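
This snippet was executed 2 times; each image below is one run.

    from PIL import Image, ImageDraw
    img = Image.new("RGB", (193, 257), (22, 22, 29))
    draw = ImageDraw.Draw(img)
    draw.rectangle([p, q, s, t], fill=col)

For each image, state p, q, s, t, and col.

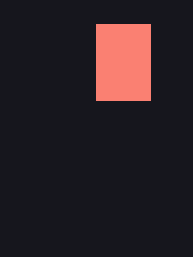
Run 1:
p = 96
q = 24
s = 150
t = 100
col = 'salmon'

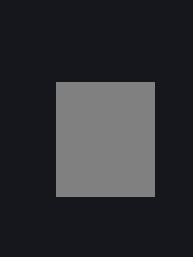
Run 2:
p = 56
q = 82
s = 154
t = 196
col = 'gray'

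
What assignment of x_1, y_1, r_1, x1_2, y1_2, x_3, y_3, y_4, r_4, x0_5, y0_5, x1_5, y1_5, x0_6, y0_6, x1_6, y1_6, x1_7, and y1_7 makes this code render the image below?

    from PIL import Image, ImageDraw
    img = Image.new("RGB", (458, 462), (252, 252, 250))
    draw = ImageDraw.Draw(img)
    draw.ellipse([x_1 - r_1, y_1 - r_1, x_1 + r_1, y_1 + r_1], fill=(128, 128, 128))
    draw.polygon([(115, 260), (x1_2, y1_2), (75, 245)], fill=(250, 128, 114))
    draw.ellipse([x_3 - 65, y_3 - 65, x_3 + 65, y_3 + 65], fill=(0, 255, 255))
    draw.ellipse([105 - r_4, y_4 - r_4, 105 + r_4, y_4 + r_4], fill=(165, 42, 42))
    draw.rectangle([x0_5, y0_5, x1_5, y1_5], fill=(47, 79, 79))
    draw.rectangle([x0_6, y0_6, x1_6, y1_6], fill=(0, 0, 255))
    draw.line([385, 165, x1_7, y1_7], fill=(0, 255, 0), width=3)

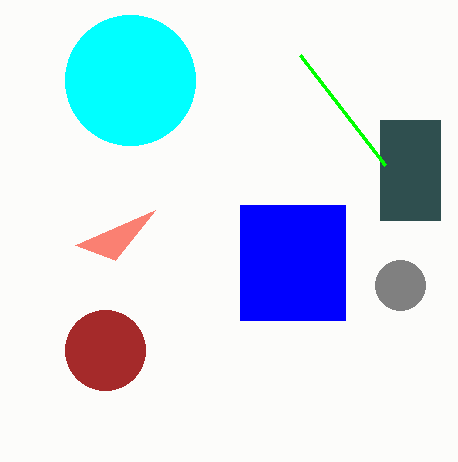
x_1 = 400, y_1 = 285, r_1 = 25, x1_2 = 155, y1_2 = 210, x_3 = 130, y_3 = 80, y_4 = 350, r_4 = 40, x0_5 = 380, y0_5 = 120, x1_5 = 440, y1_5 = 220, x0_6 = 240, y0_6 = 205, x1_6 = 345, y1_6 = 320, x1_7 = 300, y1_7 = 55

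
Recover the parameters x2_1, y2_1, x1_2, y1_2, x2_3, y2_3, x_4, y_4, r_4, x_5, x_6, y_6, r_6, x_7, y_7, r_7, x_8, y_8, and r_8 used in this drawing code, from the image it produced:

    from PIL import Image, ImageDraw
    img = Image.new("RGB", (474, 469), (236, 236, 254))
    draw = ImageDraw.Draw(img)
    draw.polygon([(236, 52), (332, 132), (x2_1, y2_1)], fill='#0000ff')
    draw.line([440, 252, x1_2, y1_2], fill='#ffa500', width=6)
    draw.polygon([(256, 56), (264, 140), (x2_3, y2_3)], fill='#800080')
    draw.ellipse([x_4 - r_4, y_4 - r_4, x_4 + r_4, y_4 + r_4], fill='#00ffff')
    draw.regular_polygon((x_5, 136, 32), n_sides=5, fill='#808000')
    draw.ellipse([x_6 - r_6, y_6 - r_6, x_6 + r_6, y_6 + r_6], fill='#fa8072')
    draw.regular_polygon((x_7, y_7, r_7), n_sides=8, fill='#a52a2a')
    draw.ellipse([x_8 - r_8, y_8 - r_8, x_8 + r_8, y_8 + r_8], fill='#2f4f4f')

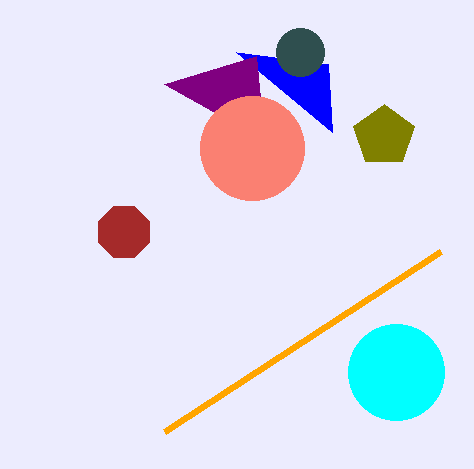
x2_1 = 328
y2_1 = 64
x1_2 = 164
y1_2 = 432
x2_3 = 164
y2_3 = 84
x_4 = 396
y_4 = 372
r_4 = 48
x_5 = 384
x_6 = 252
y_6 = 148
r_6 = 52
x_7 = 124
y_7 = 232
r_7 = 28
x_8 = 300
y_8 = 52
r_8 = 24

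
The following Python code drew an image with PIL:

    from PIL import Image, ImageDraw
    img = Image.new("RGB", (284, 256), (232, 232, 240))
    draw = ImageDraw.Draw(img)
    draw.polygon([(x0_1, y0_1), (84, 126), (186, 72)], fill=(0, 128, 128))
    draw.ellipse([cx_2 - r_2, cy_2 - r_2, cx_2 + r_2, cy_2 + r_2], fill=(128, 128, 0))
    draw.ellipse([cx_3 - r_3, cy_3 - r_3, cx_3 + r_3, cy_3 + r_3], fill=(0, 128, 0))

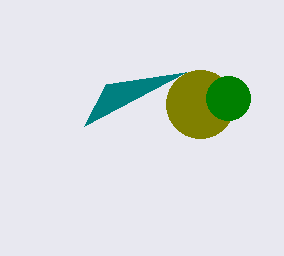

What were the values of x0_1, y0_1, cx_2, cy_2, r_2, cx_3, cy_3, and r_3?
x0_1 = 106; y0_1 = 84; cx_2 = 200; cy_2 = 104; r_2 = 34; cx_3 = 228; cy_3 = 98; r_3 = 22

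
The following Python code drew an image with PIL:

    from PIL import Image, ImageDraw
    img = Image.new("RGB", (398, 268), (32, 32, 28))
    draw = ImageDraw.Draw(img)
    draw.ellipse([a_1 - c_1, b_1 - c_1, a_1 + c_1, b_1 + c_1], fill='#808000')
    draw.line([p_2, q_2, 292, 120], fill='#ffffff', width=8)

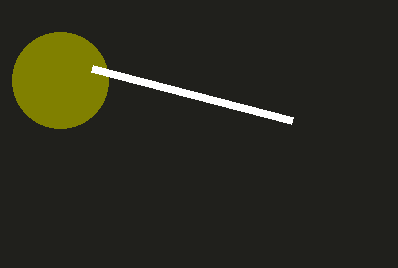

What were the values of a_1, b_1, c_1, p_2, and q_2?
a_1 = 60, b_1 = 80, c_1 = 48, p_2 = 92, q_2 = 68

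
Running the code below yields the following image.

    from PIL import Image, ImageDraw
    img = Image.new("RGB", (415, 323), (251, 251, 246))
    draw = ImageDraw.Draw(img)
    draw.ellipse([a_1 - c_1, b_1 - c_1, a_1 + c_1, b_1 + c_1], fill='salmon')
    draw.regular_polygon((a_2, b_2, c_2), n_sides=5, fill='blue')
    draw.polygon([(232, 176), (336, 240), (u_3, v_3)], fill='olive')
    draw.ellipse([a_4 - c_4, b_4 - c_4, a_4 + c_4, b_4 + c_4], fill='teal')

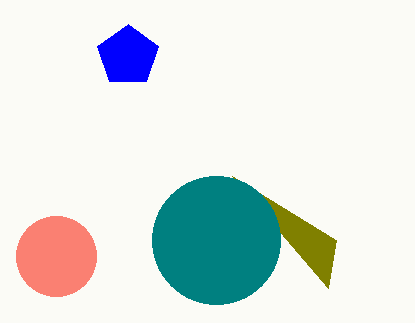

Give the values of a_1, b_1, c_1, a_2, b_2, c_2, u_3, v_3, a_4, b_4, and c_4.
a_1 = 56
b_1 = 256
c_1 = 40
a_2 = 128
b_2 = 56
c_2 = 32
u_3 = 328
v_3 = 288
a_4 = 216
b_4 = 240
c_4 = 64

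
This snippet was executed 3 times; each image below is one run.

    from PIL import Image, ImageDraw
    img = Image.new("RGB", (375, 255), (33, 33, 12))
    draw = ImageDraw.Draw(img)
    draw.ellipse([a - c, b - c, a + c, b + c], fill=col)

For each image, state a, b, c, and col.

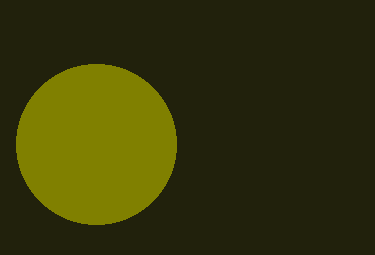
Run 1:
a = 96, b = 144, c = 80, col = 'olive'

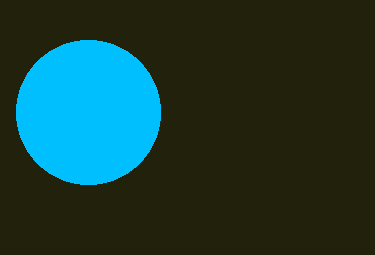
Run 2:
a = 88
b = 112
c = 72
col = 'deepskyblue'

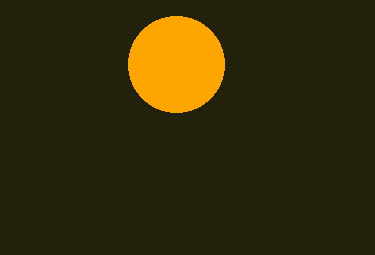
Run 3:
a = 176
b = 64
c = 48
col = 'orange'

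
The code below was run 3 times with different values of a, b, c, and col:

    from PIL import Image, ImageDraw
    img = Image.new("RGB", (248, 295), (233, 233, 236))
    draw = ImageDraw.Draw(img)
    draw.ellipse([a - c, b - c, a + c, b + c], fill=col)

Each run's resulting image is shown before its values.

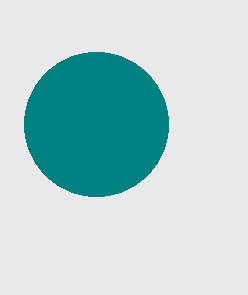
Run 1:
a = 96, b = 124, c = 72, col = 'teal'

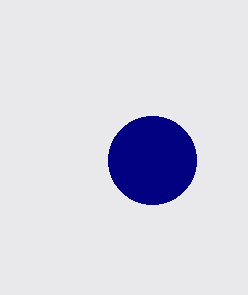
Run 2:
a = 152, b = 160, c = 44, col = 'navy'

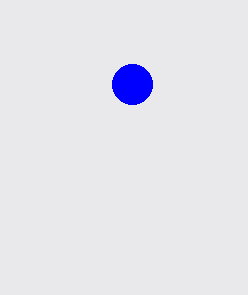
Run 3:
a = 132; b = 84; c = 20; col = 'blue'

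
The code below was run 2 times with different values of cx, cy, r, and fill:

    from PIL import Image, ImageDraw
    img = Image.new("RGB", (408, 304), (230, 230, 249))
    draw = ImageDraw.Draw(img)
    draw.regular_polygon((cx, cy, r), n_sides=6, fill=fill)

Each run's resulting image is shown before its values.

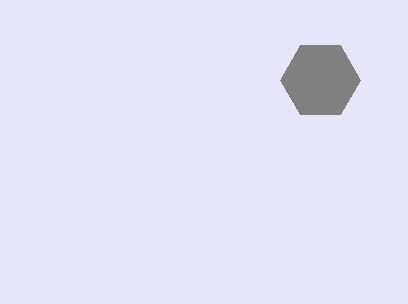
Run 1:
cx = 320
cy = 80
r = 40
fill = 'gray'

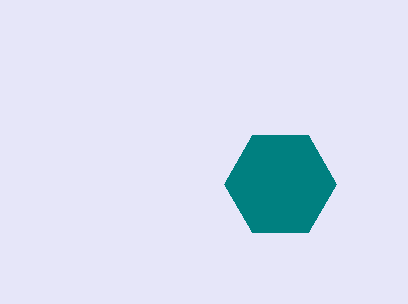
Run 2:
cx = 280; cy = 184; r = 56; fill = 'teal'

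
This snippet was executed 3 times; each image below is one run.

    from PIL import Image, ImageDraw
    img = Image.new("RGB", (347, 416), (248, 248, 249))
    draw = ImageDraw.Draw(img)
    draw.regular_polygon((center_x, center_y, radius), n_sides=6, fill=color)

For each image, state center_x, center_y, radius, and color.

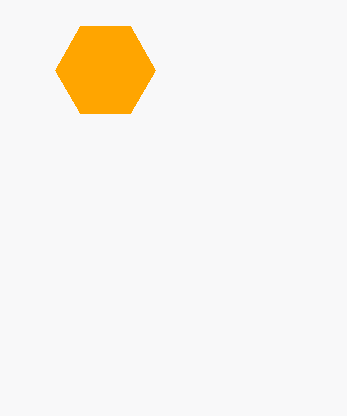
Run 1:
center_x = 105
center_y = 70
radius = 50
color = 'orange'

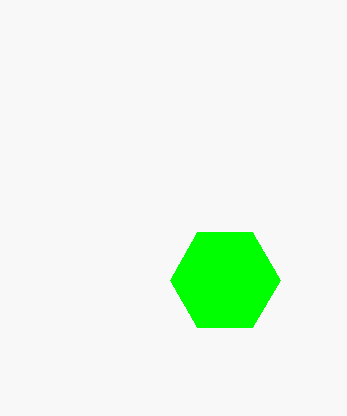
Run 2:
center_x = 225; center_y = 280; radius = 55; color = 'lime'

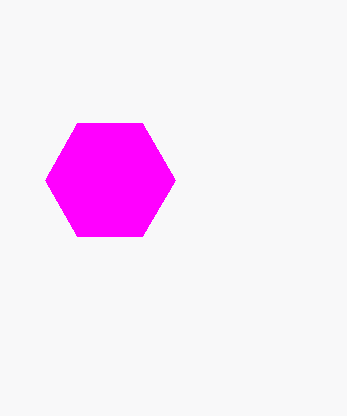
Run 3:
center_x = 110, center_y = 180, radius = 65, color = 'magenta'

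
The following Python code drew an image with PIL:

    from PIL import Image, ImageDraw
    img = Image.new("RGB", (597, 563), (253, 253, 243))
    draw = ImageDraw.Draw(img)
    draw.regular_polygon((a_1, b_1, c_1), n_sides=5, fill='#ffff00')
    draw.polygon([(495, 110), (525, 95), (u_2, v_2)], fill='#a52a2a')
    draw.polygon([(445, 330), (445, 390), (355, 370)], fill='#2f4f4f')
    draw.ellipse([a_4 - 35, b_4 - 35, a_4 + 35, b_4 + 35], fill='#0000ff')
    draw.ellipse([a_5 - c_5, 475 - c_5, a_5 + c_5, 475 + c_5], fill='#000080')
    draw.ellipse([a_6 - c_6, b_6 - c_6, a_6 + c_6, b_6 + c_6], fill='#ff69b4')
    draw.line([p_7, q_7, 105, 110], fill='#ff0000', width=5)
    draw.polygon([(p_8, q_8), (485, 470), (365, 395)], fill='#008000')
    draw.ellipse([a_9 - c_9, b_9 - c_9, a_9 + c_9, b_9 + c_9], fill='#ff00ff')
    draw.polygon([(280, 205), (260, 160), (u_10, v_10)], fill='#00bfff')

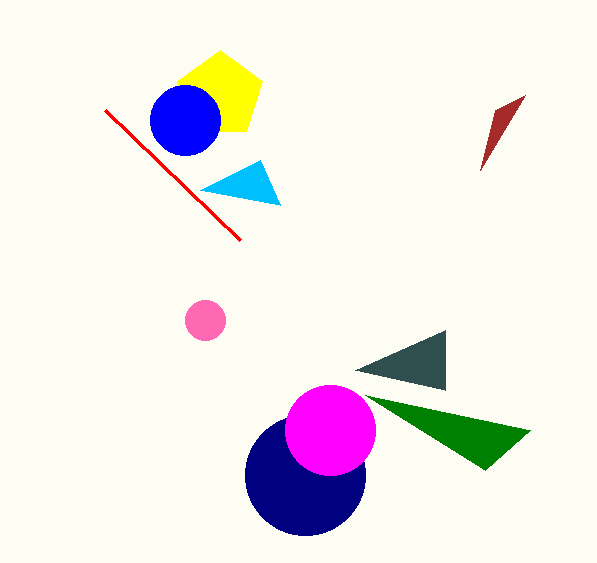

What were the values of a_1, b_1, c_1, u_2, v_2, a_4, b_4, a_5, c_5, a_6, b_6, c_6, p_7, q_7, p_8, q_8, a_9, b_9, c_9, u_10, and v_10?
a_1 = 220
b_1 = 95
c_1 = 45
u_2 = 480
v_2 = 170
a_4 = 185
b_4 = 120
a_5 = 305
c_5 = 60
a_6 = 205
b_6 = 320
c_6 = 20
p_7 = 240
q_7 = 240
p_8 = 530
q_8 = 430
a_9 = 330
b_9 = 430
c_9 = 45
u_10 = 200
v_10 = 190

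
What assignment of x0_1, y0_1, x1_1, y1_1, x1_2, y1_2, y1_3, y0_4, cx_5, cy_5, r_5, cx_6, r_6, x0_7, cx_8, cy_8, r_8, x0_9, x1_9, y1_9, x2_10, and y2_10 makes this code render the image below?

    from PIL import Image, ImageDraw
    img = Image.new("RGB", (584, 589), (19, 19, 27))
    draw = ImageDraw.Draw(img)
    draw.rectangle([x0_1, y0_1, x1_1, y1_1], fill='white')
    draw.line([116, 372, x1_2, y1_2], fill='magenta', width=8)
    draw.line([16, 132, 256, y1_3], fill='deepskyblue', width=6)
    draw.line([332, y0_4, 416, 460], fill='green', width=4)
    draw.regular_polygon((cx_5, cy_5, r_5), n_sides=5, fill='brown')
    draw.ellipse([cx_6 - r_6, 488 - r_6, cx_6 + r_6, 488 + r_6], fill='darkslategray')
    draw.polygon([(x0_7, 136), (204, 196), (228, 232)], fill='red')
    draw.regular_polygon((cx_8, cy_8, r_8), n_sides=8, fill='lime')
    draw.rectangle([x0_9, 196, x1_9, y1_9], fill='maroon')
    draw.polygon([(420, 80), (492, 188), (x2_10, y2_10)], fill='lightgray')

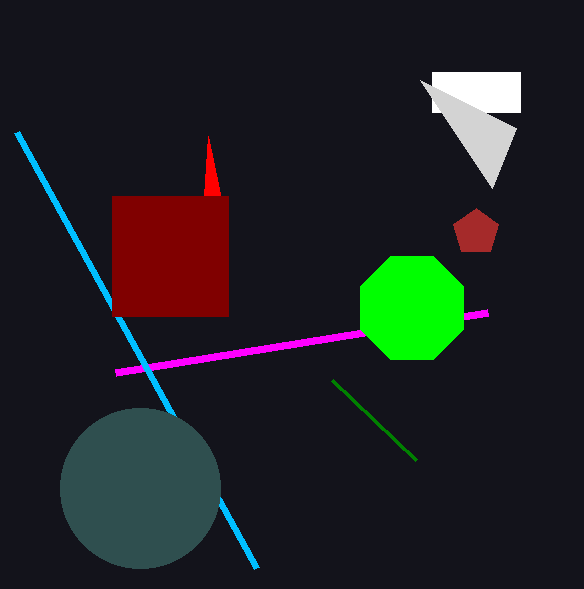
x0_1 = 432, y0_1 = 72, x1_1 = 520, y1_1 = 112, x1_2 = 488, y1_2 = 312, y1_3 = 568, y0_4 = 380, cx_5 = 476, cy_5 = 232, r_5 = 24, cx_6 = 140, r_6 = 80, x0_7 = 208, cx_8 = 412, cy_8 = 308, r_8 = 56, x0_9 = 112, x1_9 = 228, y1_9 = 316, x2_10 = 516, y2_10 = 128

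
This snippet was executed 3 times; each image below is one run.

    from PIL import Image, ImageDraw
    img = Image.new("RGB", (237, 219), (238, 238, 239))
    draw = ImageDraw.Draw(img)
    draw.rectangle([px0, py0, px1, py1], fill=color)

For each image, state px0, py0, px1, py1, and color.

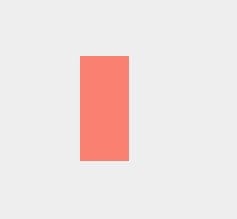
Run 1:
px0 = 80; py0 = 56; px1 = 128; py1 = 160; color = 'salmon'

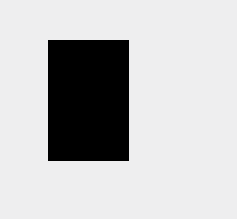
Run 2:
px0 = 48
py0 = 40
px1 = 128
py1 = 160
color = 'black'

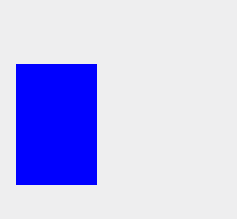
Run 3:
px0 = 16; py0 = 64; px1 = 96; py1 = 184; color = 'blue'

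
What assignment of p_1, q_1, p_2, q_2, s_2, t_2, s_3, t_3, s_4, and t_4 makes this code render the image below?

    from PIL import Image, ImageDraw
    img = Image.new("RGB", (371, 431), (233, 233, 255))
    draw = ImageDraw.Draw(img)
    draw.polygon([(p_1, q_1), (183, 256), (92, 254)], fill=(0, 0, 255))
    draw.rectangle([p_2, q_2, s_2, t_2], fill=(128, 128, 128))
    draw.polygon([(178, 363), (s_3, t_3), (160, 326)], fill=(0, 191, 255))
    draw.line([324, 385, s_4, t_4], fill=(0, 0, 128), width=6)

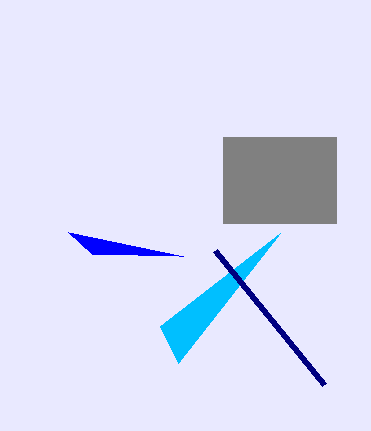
p_1 = 68, q_1 = 232, p_2 = 223, q_2 = 137, s_2 = 336, t_2 = 223, s_3 = 280, t_3 = 233, s_4 = 215, t_4 = 251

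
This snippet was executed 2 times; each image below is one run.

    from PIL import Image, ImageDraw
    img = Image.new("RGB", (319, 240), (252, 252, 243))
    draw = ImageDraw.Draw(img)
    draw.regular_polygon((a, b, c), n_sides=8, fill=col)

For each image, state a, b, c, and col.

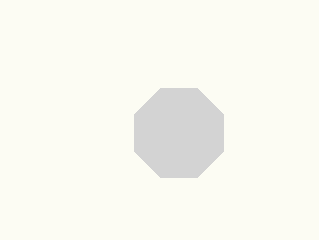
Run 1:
a = 179; b = 133; c = 48; col = 'lightgray'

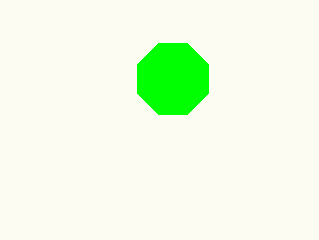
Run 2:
a = 173
b = 79
c = 38
col = 'lime'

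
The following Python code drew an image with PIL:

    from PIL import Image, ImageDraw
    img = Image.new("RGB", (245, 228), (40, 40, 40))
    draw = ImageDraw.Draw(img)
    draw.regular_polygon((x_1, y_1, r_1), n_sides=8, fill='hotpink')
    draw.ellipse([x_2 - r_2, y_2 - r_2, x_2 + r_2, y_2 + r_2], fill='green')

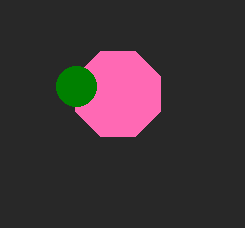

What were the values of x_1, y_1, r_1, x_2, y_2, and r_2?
x_1 = 118; y_1 = 94; r_1 = 46; x_2 = 76; y_2 = 86; r_2 = 20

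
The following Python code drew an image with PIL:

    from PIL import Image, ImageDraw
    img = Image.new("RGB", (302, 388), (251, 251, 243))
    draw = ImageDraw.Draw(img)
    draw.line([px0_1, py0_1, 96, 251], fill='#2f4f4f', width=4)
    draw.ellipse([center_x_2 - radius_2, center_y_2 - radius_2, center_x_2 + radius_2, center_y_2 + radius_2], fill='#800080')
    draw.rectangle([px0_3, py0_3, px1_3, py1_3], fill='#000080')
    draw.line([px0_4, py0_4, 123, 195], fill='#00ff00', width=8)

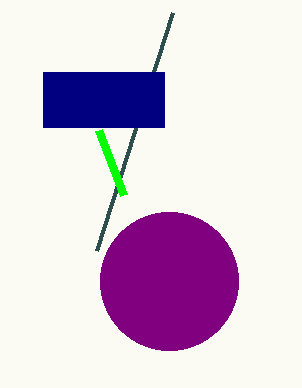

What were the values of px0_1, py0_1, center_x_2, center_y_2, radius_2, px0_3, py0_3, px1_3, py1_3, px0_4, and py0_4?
px0_1 = 172, py0_1 = 13, center_x_2 = 169, center_y_2 = 281, radius_2 = 69, px0_3 = 43, py0_3 = 72, px1_3 = 164, py1_3 = 127, px0_4 = 98, py0_4 = 130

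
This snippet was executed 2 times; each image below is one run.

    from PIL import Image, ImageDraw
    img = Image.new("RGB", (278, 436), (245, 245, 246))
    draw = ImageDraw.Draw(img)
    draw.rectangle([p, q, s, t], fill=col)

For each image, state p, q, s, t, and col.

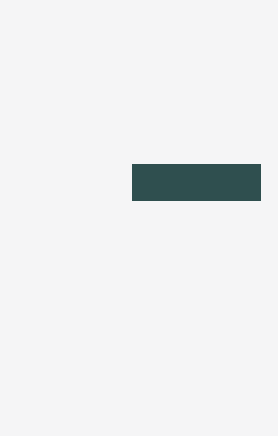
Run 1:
p = 132
q = 164
s = 260
t = 200
col = 'darkslategray'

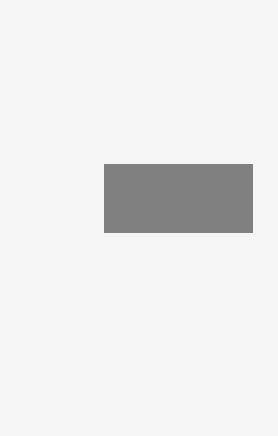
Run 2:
p = 104; q = 164; s = 252; t = 232; col = 'gray'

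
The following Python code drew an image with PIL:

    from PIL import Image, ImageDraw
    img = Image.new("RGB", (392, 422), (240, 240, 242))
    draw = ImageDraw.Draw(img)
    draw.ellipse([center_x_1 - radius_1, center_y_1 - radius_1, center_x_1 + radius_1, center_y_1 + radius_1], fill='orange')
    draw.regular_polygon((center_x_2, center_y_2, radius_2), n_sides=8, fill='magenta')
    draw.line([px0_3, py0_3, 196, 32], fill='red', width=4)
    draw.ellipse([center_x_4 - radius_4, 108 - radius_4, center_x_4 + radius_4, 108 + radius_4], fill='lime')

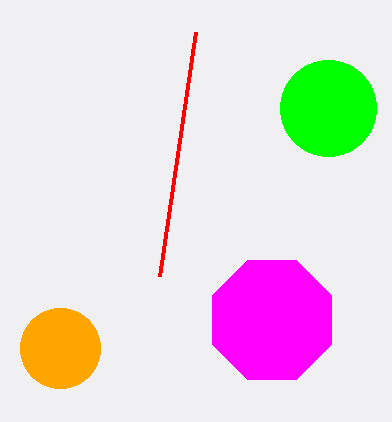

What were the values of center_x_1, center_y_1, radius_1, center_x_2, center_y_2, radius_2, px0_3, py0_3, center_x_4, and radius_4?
center_x_1 = 60; center_y_1 = 348; radius_1 = 40; center_x_2 = 272; center_y_2 = 320; radius_2 = 64; px0_3 = 160; py0_3 = 276; center_x_4 = 328; radius_4 = 48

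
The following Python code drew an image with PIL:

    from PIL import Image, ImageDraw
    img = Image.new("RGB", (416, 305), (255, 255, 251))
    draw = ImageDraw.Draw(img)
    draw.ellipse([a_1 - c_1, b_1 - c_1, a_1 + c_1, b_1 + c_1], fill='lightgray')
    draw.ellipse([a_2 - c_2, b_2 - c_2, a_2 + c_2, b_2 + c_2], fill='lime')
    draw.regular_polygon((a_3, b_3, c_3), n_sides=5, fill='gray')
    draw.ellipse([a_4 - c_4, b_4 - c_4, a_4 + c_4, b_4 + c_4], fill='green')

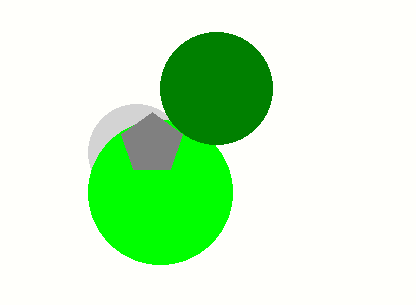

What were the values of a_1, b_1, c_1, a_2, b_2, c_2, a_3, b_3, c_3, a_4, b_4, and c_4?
a_1 = 136
b_1 = 152
c_1 = 48
a_2 = 160
b_2 = 192
c_2 = 72
a_3 = 152
b_3 = 144
c_3 = 32
a_4 = 216
b_4 = 88
c_4 = 56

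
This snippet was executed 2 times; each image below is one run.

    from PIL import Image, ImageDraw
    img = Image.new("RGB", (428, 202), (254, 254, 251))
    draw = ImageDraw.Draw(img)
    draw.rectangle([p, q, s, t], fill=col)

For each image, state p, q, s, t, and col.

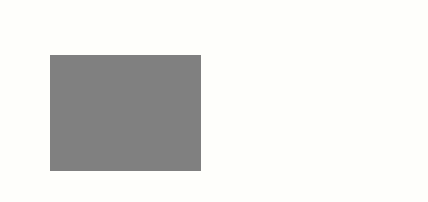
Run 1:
p = 50, q = 55, s = 200, t = 170, col = 'gray'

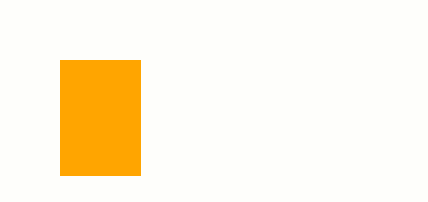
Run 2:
p = 60, q = 60, s = 140, t = 175, col = 'orange'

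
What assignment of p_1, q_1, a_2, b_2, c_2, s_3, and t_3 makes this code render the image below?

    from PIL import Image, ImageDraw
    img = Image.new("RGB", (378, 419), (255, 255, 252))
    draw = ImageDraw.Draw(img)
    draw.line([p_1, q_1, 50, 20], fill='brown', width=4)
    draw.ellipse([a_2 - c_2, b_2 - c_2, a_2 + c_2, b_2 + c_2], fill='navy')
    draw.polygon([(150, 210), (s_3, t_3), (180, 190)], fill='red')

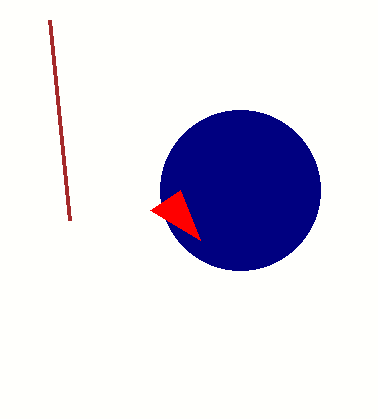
p_1 = 70, q_1 = 220, a_2 = 240, b_2 = 190, c_2 = 80, s_3 = 200, t_3 = 240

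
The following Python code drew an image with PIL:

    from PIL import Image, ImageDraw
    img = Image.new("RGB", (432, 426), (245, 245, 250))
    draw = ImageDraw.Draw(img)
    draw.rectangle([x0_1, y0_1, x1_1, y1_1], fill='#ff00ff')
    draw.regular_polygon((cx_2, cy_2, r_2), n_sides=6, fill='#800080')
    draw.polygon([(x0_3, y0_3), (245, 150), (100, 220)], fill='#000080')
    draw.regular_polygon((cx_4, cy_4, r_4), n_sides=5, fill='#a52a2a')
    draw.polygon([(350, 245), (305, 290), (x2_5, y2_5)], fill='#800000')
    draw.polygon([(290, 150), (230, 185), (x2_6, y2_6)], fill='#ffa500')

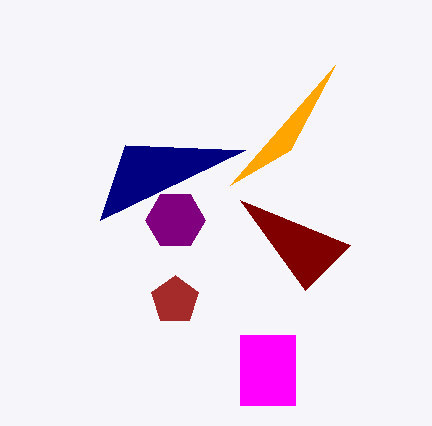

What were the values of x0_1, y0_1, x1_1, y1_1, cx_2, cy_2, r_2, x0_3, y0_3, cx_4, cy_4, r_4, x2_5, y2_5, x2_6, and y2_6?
x0_1 = 240, y0_1 = 335, x1_1 = 295, y1_1 = 405, cx_2 = 175, cy_2 = 220, r_2 = 30, x0_3 = 125, y0_3 = 145, cx_4 = 175, cy_4 = 300, r_4 = 25, x2_5 = 240, y2_5 = 200, x2_6 = 335, y2_6 = 65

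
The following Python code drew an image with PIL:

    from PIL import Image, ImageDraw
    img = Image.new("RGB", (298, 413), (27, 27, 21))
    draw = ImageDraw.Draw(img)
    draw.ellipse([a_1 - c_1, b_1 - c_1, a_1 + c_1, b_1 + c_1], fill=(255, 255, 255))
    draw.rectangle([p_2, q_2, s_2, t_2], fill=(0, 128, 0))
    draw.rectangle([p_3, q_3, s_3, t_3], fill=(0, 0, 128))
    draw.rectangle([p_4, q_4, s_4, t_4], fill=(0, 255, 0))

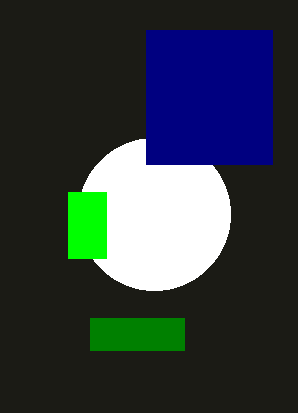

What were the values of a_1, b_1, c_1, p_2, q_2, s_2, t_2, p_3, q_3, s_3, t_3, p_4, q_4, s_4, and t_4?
a_1 = 154; b_1 = 214; c_1 = 76; p_2 = 90; q_2 = 318; s_2 = 184; t_2 = 350; p_3 = 146; q_3 = 30; s_3 = 272; t_3 = 164; p_4 = 68; q_4 = 192; s_4 = 106; t_4 = 258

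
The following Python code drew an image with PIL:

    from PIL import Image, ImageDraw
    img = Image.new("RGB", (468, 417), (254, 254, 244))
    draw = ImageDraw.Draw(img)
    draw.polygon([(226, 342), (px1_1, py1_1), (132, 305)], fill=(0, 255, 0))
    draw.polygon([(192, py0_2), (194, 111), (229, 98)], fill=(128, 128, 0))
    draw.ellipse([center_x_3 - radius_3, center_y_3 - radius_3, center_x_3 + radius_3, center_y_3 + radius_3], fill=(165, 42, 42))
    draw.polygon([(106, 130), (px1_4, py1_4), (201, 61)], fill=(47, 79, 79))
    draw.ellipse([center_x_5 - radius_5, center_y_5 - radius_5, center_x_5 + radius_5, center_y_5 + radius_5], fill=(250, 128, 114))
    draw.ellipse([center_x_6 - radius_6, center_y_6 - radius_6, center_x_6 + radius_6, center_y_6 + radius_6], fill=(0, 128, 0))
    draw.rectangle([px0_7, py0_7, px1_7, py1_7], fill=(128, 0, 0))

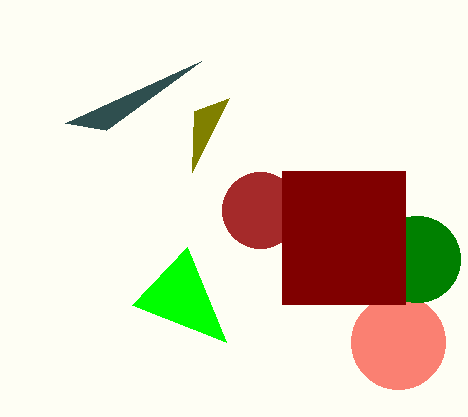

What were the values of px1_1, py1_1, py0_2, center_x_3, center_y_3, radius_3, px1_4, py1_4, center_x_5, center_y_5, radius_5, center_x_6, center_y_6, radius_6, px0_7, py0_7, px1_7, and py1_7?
px1_1 = 187; py1_1 = 247; py0_2 = 172; center_x_3 = 260; center_y_3 = 210; radius_3 = 38; px1_4 = 65; py1_4 = 123; center_x_5 = 398; center_y_5 = 342; radius_5 = 47; center_x_6 = 417; center_y_6 = 259; radius_6 = 43; px0_7 = 282; py0_7 = 171; px1_7 = 405; py1_7 = 304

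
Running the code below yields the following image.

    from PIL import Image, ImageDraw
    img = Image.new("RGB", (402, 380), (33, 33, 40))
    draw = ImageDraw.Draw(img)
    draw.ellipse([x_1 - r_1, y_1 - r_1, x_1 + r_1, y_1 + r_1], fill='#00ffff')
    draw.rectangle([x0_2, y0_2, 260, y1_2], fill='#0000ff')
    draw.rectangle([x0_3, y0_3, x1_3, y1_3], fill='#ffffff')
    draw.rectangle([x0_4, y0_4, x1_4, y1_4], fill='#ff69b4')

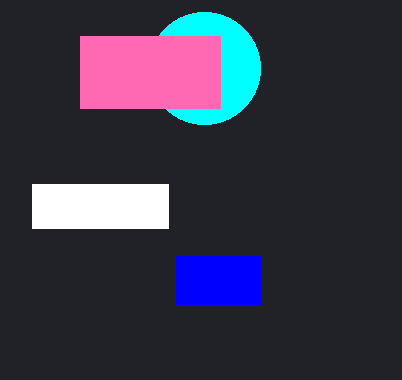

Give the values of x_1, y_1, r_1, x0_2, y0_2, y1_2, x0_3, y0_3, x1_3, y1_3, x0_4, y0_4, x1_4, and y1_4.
x_1 = 204
y_1 = 68
r_1 = 56
x0_2 = 176
y0_2 = 256
y1_2 = 304
x0_3 = 32
y0_3 = 184
x1_3 = 168
y1_3 = 228
x0_4 = 80
y0_4 = 36
x1_4 = 220
y1_4 = 108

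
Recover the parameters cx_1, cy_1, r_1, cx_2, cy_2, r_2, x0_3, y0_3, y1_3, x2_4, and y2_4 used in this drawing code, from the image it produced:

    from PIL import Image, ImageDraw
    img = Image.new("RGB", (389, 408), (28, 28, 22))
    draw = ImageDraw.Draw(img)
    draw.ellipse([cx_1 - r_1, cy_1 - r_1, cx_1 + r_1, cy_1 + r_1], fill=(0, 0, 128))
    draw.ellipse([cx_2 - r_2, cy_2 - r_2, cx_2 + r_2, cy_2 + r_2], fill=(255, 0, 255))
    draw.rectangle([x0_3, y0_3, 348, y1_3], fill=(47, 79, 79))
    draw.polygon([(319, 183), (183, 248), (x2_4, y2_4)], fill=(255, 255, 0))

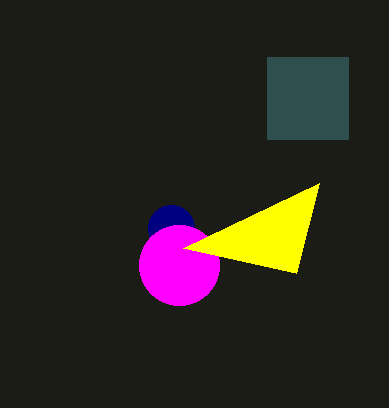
cx_1 = 171
cy_1 = 228
r_1 = 23
cx_2 = 179
cy_2 = 265
r_2 = 40
x0_3 = 267
y0_3 = 57
y1_3 = 139
x2_4 = 296
y2_4 = 273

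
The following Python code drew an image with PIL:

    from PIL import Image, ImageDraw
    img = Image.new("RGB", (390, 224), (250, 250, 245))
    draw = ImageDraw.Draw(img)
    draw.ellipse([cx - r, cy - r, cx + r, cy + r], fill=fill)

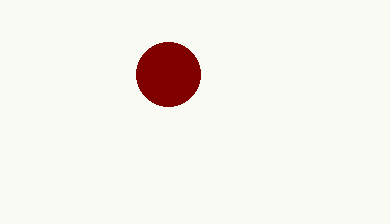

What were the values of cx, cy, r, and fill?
cx = 168
cy = 74
r = 32
fill = 'maroon'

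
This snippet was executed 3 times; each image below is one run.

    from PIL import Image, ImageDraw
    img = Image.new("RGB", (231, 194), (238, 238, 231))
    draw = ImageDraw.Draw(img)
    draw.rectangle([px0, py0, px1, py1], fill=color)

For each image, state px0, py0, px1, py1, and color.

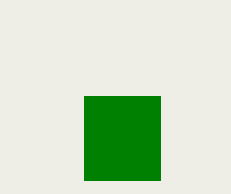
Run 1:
px0 = 84; py0 = 96; px1 = 160; py1 = 180; color = 'green'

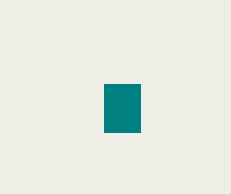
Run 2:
px0 = 104; py0 = 84; px1 = 140; py1 = 132; color = 'teal'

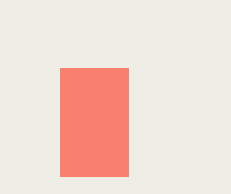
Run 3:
px0 = 60
py0 = 68
px1 = 128
py1 = 176
color = 'salmon'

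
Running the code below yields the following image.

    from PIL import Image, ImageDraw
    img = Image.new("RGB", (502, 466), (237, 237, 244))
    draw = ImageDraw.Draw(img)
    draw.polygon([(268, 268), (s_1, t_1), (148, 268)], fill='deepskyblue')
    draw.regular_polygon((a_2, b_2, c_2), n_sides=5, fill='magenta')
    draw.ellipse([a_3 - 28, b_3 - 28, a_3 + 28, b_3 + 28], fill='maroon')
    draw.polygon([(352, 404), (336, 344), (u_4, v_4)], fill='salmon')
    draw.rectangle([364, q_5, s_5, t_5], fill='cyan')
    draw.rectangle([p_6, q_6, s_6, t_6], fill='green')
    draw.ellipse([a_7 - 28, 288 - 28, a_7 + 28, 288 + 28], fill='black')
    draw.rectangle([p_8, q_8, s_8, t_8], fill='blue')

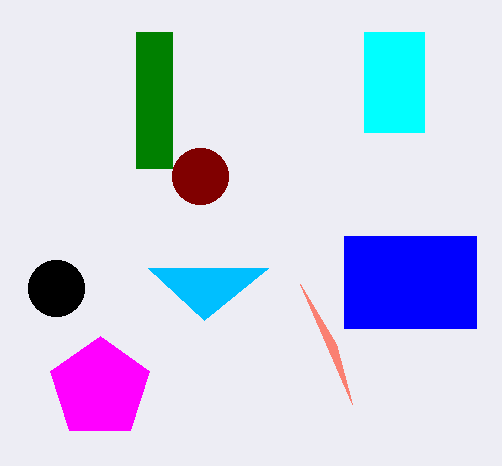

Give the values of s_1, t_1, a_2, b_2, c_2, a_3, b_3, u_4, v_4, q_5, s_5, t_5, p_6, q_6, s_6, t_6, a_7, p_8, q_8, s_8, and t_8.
s_1 = 204; t_1 = 320; a_2 = 100; b_2 = 388; c_2 = 52; a_3 = 200; b_3 = 176; u_4 = 300; v_4 = 284; q_5 = 32; s_5 = 424; t_5 = 132; p_6 = 136; q_6 = 32; s_6 = 172; t_6 = 168; a_7 = 56; p_8 = 344; q_8 = 236; s_8 = 476; t_8 = 328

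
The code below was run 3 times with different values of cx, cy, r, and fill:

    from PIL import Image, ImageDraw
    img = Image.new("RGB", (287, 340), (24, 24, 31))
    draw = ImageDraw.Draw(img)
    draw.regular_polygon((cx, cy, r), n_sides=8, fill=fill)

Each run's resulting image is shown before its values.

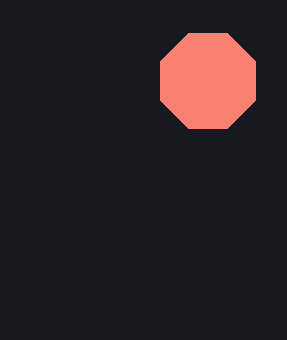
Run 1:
cx = 208, cy = 81, r = 51, fill = 'salmon'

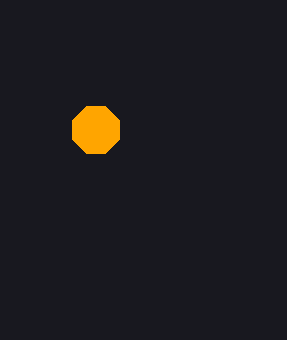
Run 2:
cx = 96, cy = 130, r = 25, fill = 'orange'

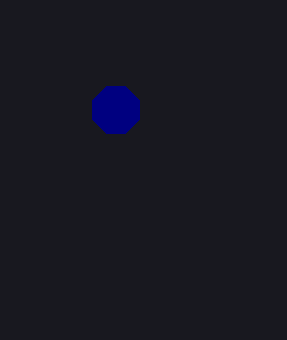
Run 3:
cx = 116
cy = 110
r = 25
fill = 'navy'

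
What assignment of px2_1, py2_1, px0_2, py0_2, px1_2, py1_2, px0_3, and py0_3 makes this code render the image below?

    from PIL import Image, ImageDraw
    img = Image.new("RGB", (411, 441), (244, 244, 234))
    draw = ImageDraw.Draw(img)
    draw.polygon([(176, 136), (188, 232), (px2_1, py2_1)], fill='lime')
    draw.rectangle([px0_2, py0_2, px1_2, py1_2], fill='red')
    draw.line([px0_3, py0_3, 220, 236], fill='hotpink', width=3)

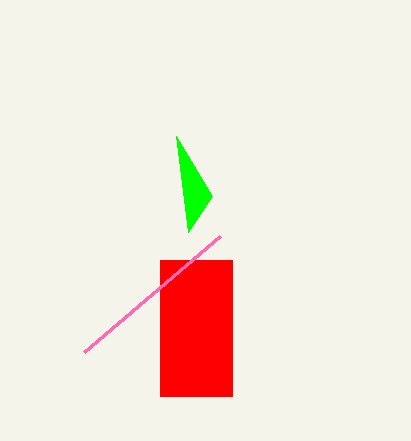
px2_1 = 212
py2_1 = 196
px0_2 = 160
py0_2 = 260
px1_2 = 232
py1_2 = 396
px0_3 = 84
py0_3 = 352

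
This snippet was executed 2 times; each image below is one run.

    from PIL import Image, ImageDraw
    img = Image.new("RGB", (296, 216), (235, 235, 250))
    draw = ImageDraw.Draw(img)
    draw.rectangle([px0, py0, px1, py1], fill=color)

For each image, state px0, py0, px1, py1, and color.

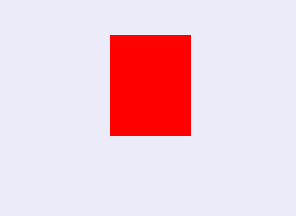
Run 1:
px0 = 110, py0 = 35, px1 = 190, py1 = 135, color = 'red'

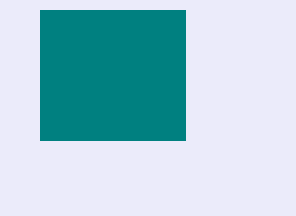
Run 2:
px0 = 40, py0 = 10, px1 = 185, py1 = 140, color = 'teal'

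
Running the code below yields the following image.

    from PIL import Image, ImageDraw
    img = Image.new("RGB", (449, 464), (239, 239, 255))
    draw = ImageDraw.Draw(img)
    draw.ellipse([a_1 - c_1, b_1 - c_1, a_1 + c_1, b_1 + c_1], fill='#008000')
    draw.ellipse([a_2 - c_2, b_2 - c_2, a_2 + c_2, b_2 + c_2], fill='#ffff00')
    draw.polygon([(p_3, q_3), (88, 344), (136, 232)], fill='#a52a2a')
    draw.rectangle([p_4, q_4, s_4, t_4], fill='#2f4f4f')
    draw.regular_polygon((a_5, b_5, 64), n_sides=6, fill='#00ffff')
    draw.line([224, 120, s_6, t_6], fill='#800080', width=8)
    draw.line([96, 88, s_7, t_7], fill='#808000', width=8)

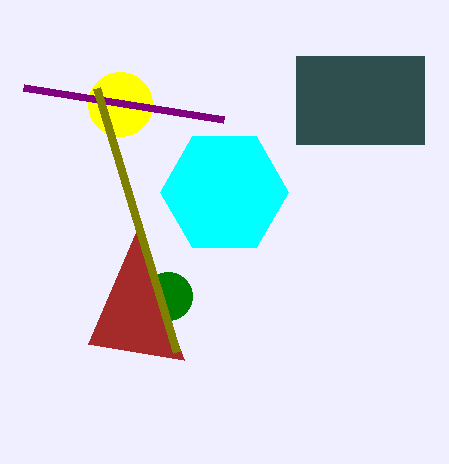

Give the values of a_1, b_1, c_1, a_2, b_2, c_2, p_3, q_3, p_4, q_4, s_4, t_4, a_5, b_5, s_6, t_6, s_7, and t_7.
a_1 = 168
b_1 = 296
c_1 = 24
a_2 = 120
b_2 = 104
c_2 = 32
p_3 = 184
q_3 = 360
p_4 = 296
q_4 = 56
s_4 = 424
t_4 = 144
a_5 = 224
b_5 = 192
s_6 = 24
t_6 = 88
s_7 = 176
t_7 = 352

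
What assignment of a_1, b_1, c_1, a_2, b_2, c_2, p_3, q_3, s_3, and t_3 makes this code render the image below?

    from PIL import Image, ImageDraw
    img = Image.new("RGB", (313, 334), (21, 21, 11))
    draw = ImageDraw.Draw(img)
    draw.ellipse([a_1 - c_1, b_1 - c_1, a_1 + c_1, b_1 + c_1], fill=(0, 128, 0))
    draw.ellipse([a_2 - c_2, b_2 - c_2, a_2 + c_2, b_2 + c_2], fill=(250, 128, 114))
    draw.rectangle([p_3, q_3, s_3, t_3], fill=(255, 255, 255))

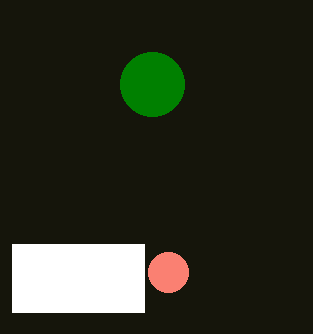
a_1 = 152, b_1 = 84, c_1 = 32, a_2 = 168, b_2 = 272, c_2 = 20, p_3 = 12, q_3 = 244, s_3 = 144, t_3 = 312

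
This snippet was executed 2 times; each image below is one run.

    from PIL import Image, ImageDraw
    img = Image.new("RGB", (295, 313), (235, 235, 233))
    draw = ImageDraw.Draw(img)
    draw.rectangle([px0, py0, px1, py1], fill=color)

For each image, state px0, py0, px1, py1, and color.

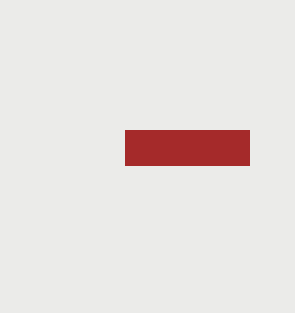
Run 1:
px0 = 125, py0 = 130, px1 = 249, py1 = 165, color = 'brown'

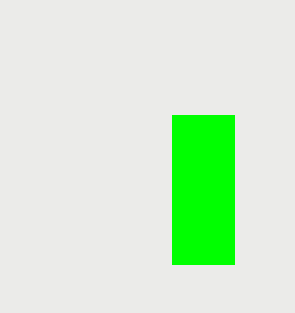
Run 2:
px0 = 172
py0 = 115
px1 = 234
py1 = 264
color = 'lime'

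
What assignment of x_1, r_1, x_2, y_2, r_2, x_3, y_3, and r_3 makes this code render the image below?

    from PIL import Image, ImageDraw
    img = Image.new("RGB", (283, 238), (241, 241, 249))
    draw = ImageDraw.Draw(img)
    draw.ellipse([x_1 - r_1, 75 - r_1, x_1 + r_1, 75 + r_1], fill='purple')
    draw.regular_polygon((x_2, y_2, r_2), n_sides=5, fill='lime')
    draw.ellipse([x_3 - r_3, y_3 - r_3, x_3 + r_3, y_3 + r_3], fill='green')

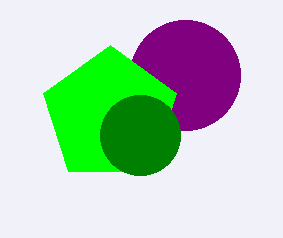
x_1 = 185; r_1 = 55; x_2 = 110; y_2 = 115; r_2 = 70; x_3 = 140; y_3 = 135; r_3 = 40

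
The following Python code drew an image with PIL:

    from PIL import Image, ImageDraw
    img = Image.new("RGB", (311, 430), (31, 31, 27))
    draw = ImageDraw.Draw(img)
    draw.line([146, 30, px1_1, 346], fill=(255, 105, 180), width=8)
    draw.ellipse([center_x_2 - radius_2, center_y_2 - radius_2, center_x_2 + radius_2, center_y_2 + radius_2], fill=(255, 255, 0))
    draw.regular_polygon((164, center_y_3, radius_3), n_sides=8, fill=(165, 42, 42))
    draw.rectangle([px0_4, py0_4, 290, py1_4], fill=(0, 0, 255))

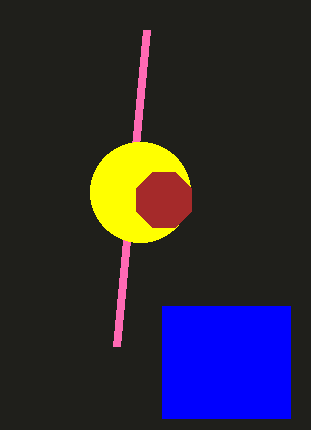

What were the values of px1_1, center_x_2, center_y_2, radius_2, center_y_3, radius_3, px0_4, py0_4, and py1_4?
px1_1 = 116; center_x_2 = 140; center_y_2 = 192; radius_2 = 50; center_y_3 = 200; radius_3 = 30; px0_4 = 162; py0_4 = 306; py1_4 = 418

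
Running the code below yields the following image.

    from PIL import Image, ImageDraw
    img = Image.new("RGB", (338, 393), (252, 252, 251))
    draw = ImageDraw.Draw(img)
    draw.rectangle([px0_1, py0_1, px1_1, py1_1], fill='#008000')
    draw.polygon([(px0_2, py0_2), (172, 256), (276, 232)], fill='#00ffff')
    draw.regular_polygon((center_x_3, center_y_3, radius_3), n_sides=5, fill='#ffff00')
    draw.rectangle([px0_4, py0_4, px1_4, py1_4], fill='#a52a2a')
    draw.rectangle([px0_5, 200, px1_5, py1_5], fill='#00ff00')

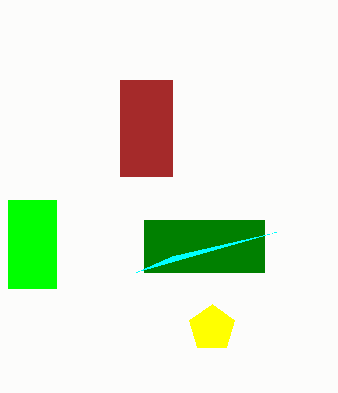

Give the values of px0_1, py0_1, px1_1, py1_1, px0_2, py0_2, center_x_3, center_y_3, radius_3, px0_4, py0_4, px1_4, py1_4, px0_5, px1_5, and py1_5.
px0_1 = 144, py0_1 = 220, px1_1 = 264, py1_1 = 272, px0_2 = 136, py0_2 = 272, center_x_3 = 212, center_y_3 = 328, radius_3 = 24, px0_4 = 120, py0_4 = 80, px1_4 = 172, py1_4 = 176, px0_5 = 8, px1_5 = 56, py1_5 = 288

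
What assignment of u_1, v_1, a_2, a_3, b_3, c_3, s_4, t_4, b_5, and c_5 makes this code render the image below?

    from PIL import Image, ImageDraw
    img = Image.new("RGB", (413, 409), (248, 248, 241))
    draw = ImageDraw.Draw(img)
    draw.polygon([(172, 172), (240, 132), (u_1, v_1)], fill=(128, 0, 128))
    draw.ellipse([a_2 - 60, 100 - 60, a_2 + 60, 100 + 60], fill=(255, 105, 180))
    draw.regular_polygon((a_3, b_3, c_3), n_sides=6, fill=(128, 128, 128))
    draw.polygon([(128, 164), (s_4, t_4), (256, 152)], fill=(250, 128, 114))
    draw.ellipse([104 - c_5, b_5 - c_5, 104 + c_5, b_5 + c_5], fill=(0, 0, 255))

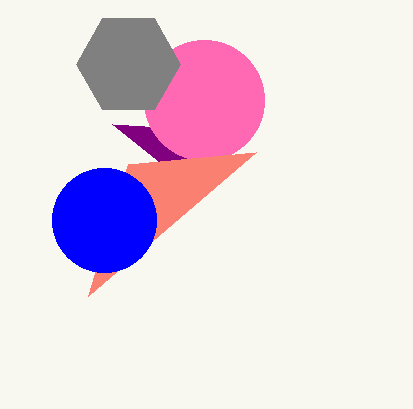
u_1 = 112
v_1 = 124
a_2 = 204
a_3 = 128
b_3 = 64
c_3 = 52
s_4 = 88
t_4 = 296
b_5 = 220
c_5 = 52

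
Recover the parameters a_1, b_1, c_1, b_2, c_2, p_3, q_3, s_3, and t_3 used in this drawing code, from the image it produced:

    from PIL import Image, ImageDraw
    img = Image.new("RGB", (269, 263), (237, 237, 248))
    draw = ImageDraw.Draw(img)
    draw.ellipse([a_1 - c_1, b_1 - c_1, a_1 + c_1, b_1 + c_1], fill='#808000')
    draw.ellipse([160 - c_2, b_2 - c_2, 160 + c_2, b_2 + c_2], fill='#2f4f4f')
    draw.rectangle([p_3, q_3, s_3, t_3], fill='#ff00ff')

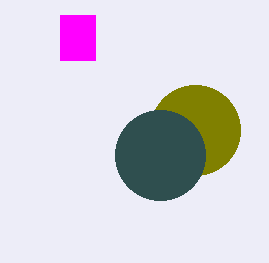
a_1 = 195
b_1 = 130
c_1 = 45
b_2 = 155
c_2 = 45
p_3 = 60
q_3 = 15
s_3 = 95
t_3 = 60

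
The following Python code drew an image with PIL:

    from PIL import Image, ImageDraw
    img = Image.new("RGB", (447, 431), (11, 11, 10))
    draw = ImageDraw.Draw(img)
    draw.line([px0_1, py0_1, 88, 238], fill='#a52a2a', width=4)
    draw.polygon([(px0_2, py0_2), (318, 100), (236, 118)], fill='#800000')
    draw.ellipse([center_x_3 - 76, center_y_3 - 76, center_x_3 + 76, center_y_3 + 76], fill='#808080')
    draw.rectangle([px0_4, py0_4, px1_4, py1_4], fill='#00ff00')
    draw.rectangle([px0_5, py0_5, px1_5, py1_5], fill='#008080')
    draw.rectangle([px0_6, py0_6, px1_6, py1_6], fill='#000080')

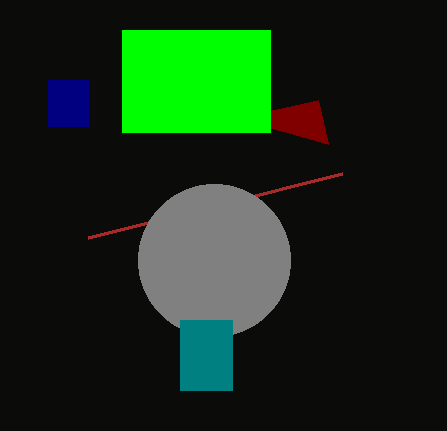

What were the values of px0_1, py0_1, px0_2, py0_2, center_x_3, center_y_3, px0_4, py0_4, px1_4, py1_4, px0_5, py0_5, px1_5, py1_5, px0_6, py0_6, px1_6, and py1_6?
px0_1 = 342; py0_1 = 174; px0_2 = 328; py0_2 = 144; center_x_3 = 214; center_y_3 = 260; px0_4 = 122; py0_4 = 30; px1_4 = 270; py1_4 = 132; px0_5 = 180; py0_5 = 320; px1_5 = 232; py1_5 = 390; px0_6 = 48; py0_6 = 80; px1_6 = 88; py1_6 = 126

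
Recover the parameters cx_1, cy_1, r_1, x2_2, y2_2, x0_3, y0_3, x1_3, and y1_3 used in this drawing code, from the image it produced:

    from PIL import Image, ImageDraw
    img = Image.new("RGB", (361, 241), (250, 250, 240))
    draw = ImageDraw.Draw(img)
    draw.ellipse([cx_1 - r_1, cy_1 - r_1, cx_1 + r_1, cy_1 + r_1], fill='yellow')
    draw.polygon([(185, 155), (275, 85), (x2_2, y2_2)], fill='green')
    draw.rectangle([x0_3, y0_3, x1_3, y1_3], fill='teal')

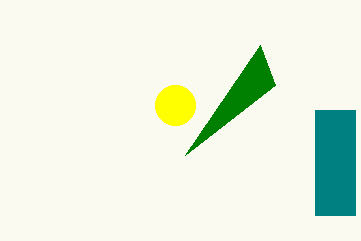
cx_1 = 175
cy_1 = 105
r_1 = 20
x2_2 = 260
y2_2 = 45
x0_3 = 315
y0_3 = 110
x1_3 = 355
y1_3 = 215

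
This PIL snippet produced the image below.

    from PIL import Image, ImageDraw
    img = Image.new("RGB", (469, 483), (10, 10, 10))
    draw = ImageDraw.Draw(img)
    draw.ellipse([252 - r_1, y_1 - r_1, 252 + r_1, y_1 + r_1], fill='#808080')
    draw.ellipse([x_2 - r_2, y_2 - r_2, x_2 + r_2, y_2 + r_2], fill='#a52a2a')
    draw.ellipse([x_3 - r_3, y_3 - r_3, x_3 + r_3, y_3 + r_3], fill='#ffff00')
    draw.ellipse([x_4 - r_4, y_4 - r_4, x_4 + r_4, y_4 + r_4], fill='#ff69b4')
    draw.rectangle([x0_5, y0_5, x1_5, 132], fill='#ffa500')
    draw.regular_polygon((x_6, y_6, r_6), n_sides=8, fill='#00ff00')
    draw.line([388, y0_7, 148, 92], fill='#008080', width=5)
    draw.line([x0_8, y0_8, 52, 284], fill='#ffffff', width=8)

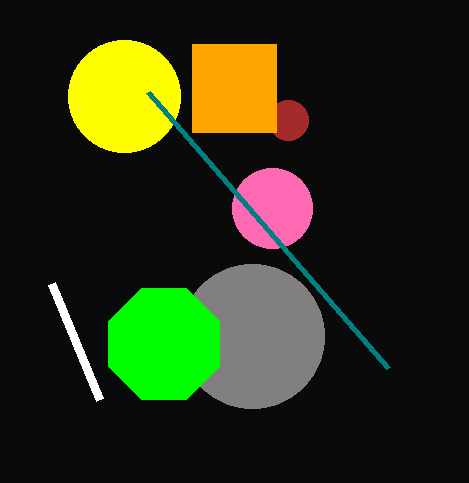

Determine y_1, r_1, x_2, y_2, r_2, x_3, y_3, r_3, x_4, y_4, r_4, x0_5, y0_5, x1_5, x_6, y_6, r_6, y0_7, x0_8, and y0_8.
y_1 = 336; r_1 = 72; x_2 = 288; y_2 = 120; r_2 = 20; x_3 = 124; y_3 = 96; r_3 = 56; x_4 = 272; y_4 = 208; r_4 = 40; x0_5 = 192; y0_5 = 44; x1_5 = 276; x_6 = 164; y_6 = 344; r_6 = 60; y0_7 = 368; x0_8 = 100; y0_8 = 400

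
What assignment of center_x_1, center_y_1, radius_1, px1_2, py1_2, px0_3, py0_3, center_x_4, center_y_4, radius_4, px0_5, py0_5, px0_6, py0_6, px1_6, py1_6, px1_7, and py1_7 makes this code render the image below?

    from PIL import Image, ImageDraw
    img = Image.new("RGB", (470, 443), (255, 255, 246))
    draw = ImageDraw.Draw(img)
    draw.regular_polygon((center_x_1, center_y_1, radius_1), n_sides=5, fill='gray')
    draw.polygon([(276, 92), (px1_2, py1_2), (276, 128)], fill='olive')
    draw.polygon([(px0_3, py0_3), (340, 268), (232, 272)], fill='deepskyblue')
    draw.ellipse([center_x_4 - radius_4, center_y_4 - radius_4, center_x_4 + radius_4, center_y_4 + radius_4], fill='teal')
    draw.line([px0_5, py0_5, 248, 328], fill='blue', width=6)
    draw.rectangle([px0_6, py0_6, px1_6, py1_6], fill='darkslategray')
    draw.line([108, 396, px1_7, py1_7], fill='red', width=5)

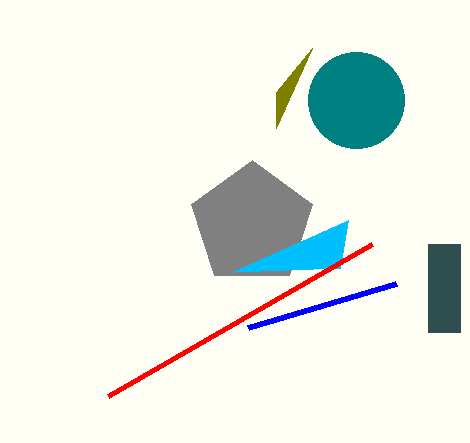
center_x_1 = 252, center_y_1 = 224, radius_1 = 64, px1_2 = 312, py1_2 = 48, px0_3 = 348, py0_3 = 220, center_x_4 = 356, center_y_4 = 100, radius_4 = 48, px0_5 = 396, py0_5 = 284, px0_6 = 428, py0_6 = 244, px1_6 = 460, py1_6 = 332, px1_7 = 372, py1_7 = 244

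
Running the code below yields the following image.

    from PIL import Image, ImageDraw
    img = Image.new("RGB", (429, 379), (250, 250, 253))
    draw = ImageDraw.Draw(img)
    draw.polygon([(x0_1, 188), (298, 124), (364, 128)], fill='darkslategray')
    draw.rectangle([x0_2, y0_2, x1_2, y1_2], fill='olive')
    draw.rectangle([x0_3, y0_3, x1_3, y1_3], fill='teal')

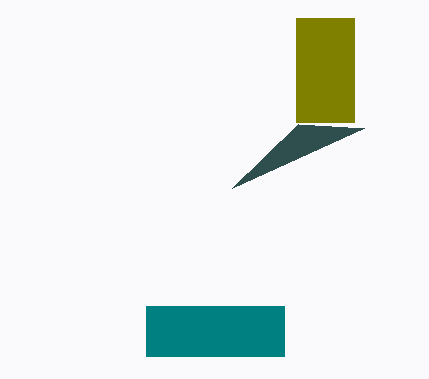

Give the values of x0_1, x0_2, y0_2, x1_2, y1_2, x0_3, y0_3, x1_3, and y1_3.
x0_1 = 232; x0_2 = 296; y0_2 = 18; x1_2 = 354; y1_2 = 122; x0_3 = 146; y0_3 = 306; x1_3 = 284; y1_3 = 356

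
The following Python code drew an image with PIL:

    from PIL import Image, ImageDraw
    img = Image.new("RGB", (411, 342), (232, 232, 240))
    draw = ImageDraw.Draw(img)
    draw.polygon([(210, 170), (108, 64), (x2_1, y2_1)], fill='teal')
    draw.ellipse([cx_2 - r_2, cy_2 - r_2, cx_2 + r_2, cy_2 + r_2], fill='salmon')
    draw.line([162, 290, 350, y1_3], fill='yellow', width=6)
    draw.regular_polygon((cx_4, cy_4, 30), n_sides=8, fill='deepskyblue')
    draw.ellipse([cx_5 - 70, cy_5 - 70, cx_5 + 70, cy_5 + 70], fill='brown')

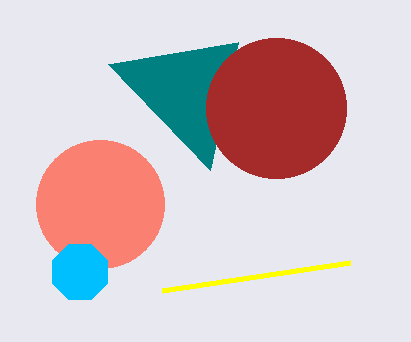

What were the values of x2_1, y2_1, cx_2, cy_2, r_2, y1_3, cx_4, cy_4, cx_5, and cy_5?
x2_1 = 238; y2_1 = 42; cx_2 = 100; cy_2 = 204; r_2 = 64; y1_3 = 262; cx_4 = 80; cy_4 = 272; cx_5 = 276; cy_5 = 108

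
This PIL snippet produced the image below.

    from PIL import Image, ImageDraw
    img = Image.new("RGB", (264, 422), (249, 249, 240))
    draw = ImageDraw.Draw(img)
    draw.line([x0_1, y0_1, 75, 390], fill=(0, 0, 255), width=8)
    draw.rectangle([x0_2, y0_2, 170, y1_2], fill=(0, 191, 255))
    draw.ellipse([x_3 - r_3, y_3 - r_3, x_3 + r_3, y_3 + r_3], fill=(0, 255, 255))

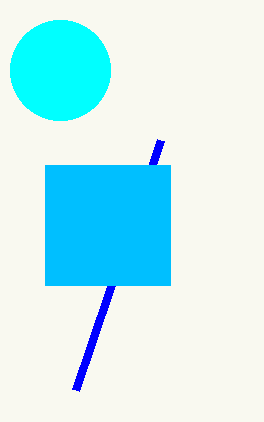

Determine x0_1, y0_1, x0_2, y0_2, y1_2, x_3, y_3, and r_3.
x0_1 = 160
y0_1 = 140
x0_2 = 45
y0_2 = 165
y1_2 = 285
x_3 = 60
y_3 = 70
r_3 = 50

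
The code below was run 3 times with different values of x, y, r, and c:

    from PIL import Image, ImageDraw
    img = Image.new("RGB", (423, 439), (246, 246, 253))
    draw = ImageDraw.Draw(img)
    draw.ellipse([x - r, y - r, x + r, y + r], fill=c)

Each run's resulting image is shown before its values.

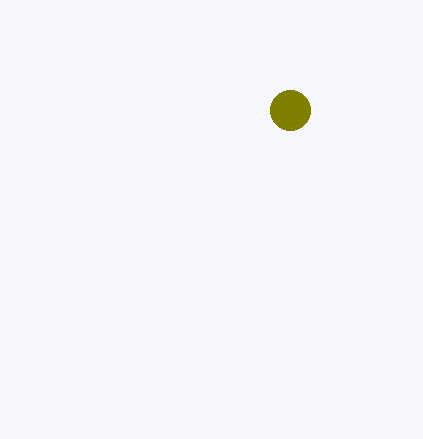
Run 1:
x = 290; y = 110; r = 20; c = 'olive'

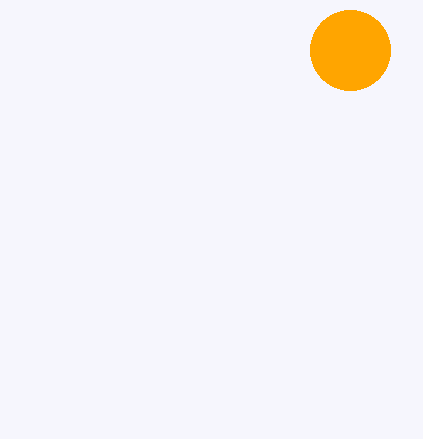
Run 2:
x = 350
y = 50
r = 40
c = 'orange'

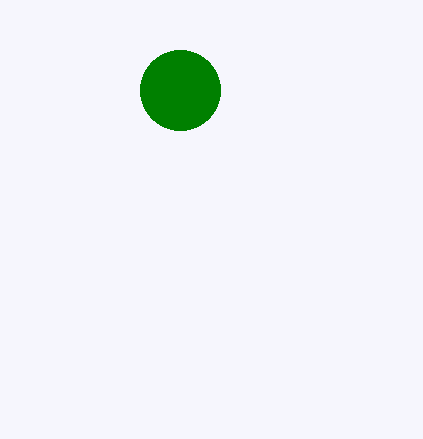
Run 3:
x = 180; y = 90; r = 40; c = 'green'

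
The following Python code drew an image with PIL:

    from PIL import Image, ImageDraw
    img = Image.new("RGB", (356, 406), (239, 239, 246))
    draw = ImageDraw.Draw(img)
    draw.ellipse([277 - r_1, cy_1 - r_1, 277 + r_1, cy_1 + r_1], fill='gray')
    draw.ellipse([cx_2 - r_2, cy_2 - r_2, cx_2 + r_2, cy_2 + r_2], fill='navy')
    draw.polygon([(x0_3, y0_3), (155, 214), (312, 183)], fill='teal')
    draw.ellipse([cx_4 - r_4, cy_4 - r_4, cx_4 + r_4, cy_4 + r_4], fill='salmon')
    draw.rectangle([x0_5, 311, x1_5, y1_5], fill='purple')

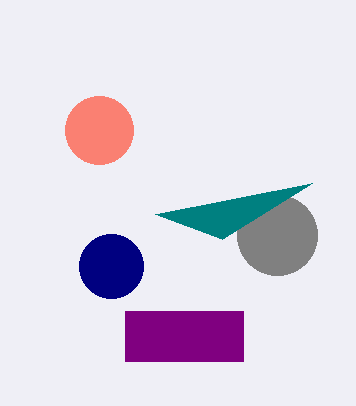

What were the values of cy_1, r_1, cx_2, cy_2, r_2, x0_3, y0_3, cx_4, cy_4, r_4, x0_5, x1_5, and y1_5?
cy_1 = 235; r_1 = 40; cx_2 = 111; cy_2 = 266; r_2 = 32; x0_3 = 222; y0_3 = 239; cx_4 = 99; cy_4 = 130; r_4 = 34; x0_5 = 125; x1_5 = 243; y1_5 = 361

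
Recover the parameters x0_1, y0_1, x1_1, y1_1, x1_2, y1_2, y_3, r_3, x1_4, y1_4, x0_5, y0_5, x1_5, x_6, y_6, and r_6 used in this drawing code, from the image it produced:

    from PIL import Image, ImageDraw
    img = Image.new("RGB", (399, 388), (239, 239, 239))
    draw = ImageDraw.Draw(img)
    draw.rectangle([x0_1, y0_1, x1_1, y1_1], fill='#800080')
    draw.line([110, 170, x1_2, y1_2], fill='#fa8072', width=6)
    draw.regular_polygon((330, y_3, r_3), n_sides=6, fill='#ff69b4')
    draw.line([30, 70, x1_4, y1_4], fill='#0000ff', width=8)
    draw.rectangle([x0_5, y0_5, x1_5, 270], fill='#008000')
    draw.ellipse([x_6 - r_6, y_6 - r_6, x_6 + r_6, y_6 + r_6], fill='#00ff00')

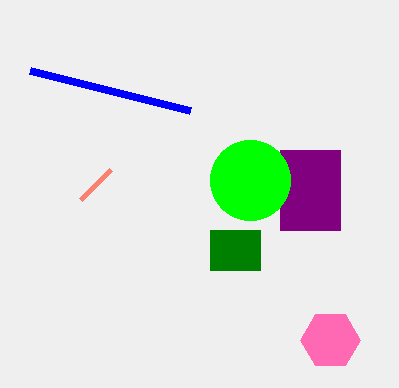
x0_1 = 280; y0_1 = 150; x1_1 = 340; y1_1 = 230; x1_2 = 80; y1_2 = 200; y_3 = 340; r_3 = 30; x1_4 = 190; y1_4 = 110; x0_5 = 210; y0_5 = 230; x1_5 = 260; x_6 = 250; y_6 = 180; r_6 = 40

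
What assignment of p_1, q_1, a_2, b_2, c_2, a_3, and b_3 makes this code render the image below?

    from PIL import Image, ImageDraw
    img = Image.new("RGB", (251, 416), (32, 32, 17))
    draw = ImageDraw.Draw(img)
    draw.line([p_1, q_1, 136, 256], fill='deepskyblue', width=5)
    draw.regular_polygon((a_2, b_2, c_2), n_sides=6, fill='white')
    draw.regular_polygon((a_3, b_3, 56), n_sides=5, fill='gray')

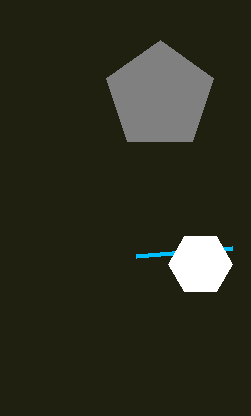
p_1 = 232, q_1 = 248, a_2 = 200, b_2 = 264, c_2 = 32, a_3 = 160, b_3 = 96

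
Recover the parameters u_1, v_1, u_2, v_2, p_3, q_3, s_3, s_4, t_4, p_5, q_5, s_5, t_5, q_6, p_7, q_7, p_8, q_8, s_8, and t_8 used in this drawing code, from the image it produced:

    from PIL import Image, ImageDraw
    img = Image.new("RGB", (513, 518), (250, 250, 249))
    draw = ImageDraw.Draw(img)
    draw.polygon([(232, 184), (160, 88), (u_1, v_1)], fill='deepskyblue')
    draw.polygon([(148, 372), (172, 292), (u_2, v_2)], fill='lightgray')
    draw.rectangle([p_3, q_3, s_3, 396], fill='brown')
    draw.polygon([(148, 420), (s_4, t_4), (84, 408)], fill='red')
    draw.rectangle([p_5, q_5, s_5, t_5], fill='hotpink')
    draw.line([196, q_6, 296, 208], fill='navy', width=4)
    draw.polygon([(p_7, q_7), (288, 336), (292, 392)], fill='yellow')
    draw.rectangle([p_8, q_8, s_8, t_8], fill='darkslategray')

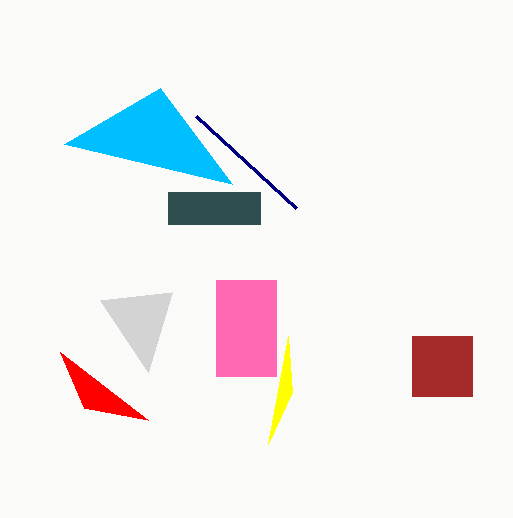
u_1 = 64, v_1 = 144, u_2 = 100, v_2 = 300, p_3 = 412, q_3 = 336, s_3 = 472, s_4 = 60, t_4 = 352, p_5 = 216, q_5 = 280, s_5 = 276, t_5 = 376, q_6 = 116, p_7 = 268, q_7 = 444, p_8 = 168, q_8 = 192, s_8 = 260, t_8 = 224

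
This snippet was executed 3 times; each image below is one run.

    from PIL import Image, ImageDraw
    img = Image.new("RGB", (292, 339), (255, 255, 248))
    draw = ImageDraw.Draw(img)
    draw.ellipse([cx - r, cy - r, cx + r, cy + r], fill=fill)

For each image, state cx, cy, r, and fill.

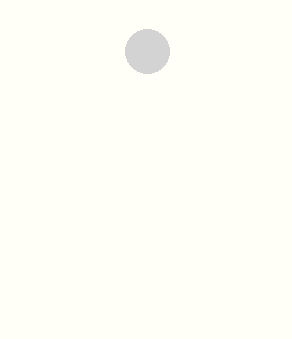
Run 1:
cx = 147, cy = 51, r = 22, fill = 'lightgray'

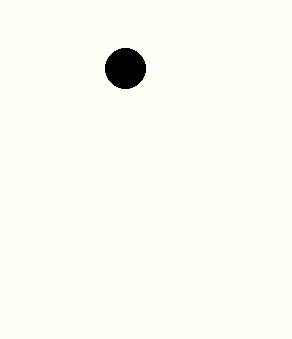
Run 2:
cx = 125
cy = 68
r = 20
fill = 'black'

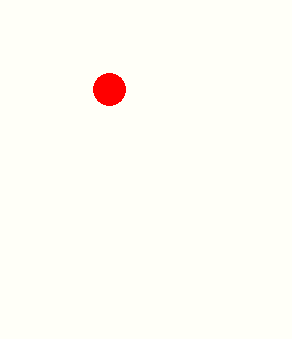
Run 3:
cx = 109; cy = 89; r = 16; fill = 'red'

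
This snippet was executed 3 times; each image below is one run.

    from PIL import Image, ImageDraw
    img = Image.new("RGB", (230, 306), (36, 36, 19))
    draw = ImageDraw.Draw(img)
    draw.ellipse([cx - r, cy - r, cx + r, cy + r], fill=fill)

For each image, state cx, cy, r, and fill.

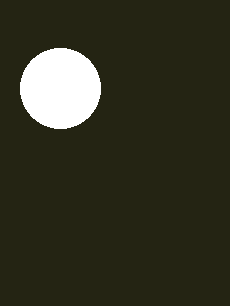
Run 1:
cx = 60
cy = 88
r = 40
fill = 'white'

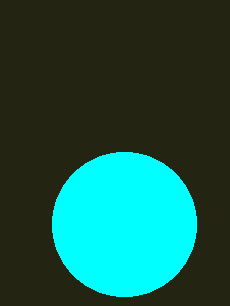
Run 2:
cx = 124
cy = 224
r = 72
fill = 'cyan'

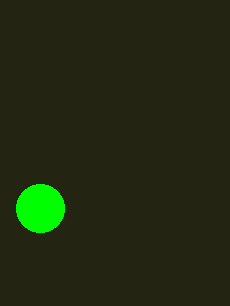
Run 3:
cx = 40
cy = 208
r = 24
fill = 'lime'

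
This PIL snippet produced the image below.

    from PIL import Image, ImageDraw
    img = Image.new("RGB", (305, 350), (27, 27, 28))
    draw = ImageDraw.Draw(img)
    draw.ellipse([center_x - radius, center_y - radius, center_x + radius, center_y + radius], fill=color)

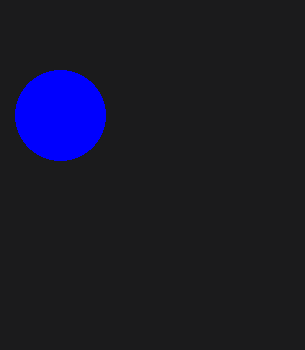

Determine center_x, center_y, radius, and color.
center_x = 60
center_y = 115
radius = 45
color = 'blue'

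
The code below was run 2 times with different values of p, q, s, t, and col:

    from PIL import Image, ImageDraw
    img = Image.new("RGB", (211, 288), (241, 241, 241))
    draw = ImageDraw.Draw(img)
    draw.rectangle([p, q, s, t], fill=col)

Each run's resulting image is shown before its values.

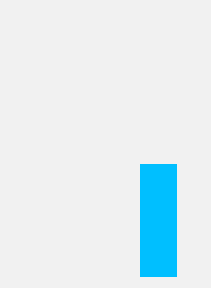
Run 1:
p = 140
q = 164
s = 176
t = 276
col = 'deepskyblue'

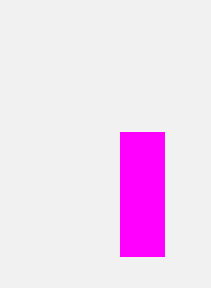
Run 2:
p = 120, q = 132, s = 164, t = 256, col = 'magenta'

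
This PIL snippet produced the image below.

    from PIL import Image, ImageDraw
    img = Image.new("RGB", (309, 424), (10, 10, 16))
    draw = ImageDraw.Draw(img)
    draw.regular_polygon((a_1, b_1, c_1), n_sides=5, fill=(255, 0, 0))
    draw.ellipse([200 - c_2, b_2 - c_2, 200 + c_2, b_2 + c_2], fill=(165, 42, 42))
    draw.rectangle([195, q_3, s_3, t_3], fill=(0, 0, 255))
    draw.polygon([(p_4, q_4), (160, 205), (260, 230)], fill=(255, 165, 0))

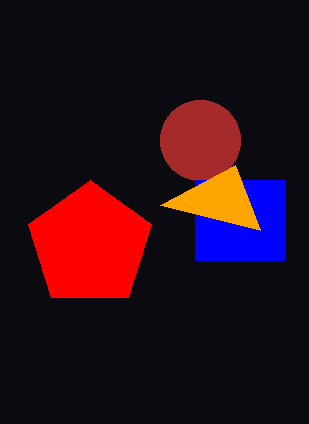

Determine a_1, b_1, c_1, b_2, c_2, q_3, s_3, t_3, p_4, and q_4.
a_1 = 90; b_1 = 245; c_1 = 65; b_2 = 140; c_2 = 40; q_3 = 180; s_3 = 285; t_3 = 260; p_4 = 235; q_4 = 165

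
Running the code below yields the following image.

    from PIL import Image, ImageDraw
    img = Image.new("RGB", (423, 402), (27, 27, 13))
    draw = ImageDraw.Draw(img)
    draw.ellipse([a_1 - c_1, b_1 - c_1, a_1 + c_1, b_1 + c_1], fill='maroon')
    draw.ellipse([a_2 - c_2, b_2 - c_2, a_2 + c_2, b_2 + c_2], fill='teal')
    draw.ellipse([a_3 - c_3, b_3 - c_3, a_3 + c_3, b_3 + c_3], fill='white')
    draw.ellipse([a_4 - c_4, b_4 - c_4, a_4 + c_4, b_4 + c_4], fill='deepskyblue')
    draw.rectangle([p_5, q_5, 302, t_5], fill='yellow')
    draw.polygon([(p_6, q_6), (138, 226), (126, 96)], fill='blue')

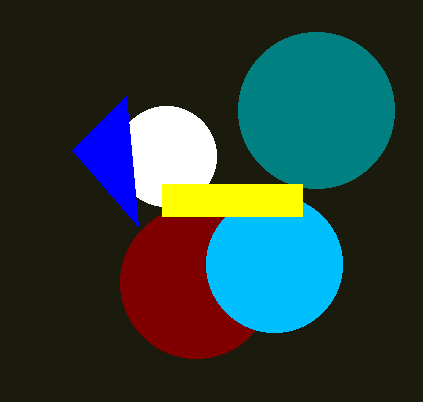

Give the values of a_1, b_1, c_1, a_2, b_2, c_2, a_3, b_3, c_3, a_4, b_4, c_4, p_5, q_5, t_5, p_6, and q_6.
a_1 = 196, b_1 = 282, c_1 = 76, a_2 = 316, b_2 = 110, c_2 = 78, a_3 = 166, b_3 = 156, c_3 = 50, a_4 = 274, b_4 = 264, c_4 = 68, p_5 = 162, q_5 = 184, t_5 = 216, p_6 = 72, q_6 = 150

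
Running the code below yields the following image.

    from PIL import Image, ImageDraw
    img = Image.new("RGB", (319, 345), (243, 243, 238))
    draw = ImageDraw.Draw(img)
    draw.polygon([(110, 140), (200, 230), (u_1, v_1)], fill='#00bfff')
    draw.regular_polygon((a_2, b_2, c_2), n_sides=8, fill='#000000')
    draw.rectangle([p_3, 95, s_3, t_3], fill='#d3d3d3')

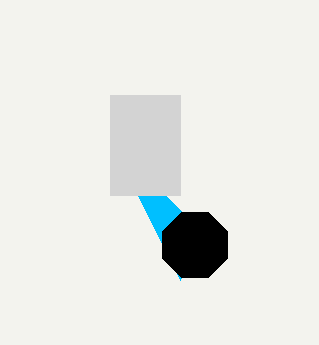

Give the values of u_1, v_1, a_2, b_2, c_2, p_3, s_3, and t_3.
u_1 = 180
v_1 = 280
a_2 = 195
b_2 = 245
c_2 = 35
p_3 = 110
s_3 = 180
t_3 = 195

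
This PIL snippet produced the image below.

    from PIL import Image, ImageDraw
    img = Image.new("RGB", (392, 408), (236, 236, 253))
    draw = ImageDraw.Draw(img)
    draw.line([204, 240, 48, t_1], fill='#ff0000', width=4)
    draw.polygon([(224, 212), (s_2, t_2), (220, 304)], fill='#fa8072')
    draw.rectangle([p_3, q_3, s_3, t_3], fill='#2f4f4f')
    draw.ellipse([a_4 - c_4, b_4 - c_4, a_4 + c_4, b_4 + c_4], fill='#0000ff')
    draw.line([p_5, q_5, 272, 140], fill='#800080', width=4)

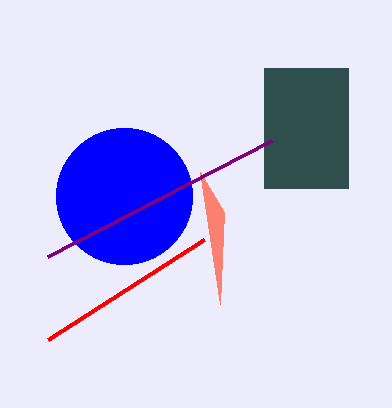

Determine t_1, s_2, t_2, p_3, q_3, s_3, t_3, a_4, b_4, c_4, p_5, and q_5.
t_1 = 340; s_2 = 200; t_2 = 172; p_3 = 264; q_3 = 68; s_3 = 348; t_3 = 188; a_4 = 124; b_4 = 196; c_4 = 68; p_5 = 48; q_5 = 256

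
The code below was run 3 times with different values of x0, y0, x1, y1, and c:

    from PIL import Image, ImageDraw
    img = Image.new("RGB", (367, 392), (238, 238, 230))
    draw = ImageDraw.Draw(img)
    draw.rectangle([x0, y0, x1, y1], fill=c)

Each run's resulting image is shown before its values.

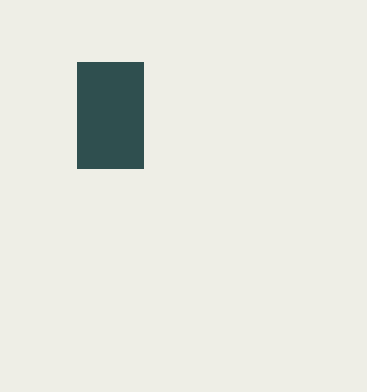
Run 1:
x0 = 77; y0 = 62; x1 = 143; y1 = 168; c = 'darkslategray'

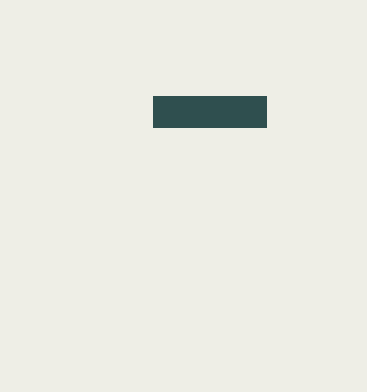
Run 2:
x0 = 153; y0 = 96; x1 = 266; y1 = 127; c = 'darkslategray'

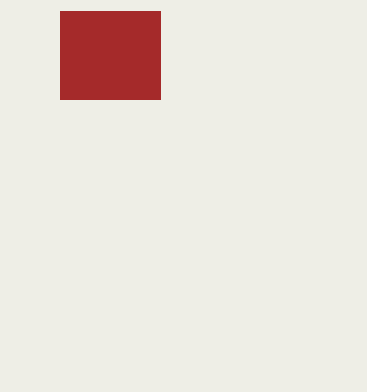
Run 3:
x0 = 60; y0 = 11; x1 = 160; y1 = 99; c = 'brown'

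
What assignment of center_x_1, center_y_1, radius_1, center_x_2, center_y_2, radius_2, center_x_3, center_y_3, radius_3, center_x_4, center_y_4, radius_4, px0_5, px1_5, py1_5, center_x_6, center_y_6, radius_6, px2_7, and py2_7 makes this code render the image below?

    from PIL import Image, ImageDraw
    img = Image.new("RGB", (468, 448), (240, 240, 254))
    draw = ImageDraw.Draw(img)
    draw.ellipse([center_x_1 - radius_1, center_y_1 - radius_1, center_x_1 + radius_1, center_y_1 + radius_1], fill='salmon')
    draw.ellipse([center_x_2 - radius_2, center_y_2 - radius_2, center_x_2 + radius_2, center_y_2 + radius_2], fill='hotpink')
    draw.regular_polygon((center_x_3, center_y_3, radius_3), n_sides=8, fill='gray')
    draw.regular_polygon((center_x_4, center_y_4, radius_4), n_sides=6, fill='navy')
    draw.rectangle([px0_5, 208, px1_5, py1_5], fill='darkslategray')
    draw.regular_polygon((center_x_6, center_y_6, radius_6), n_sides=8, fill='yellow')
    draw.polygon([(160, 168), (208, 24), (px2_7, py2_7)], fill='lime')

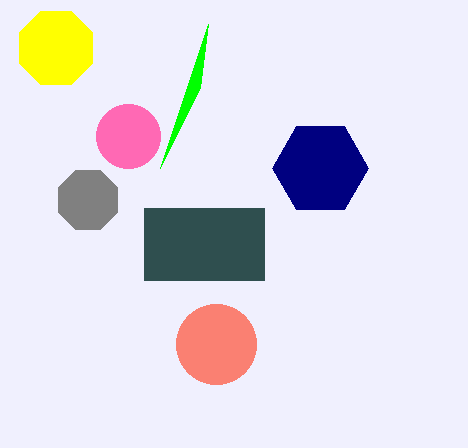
center_x_1 = 216
center_y_1 = 344
radius_1 = 40
center_x_2 = 128
center_y_2 = 136
radius_2 = 32
center_x_3 = 88
center_y_3 = 200
radius_3 = 32
center_x_4 = 320
center_y_4 = 168
radius_4 = 48
px0_5 = 144
px1_5 = 264
py1_5 = 280
center_x_6 = 56
center_y_6 = 48
radius_6 = 40
px2_7 = 200
py2_7 = 88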